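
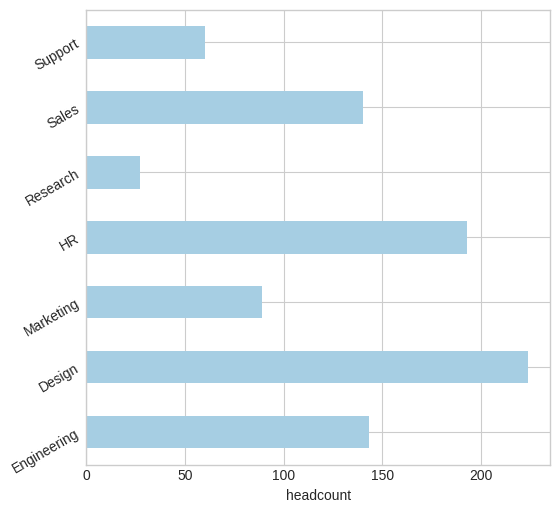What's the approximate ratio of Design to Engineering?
Design ≈ 220, Engineering ≈ 140; 220/140 ≈ 1.57.

≈ 1.57×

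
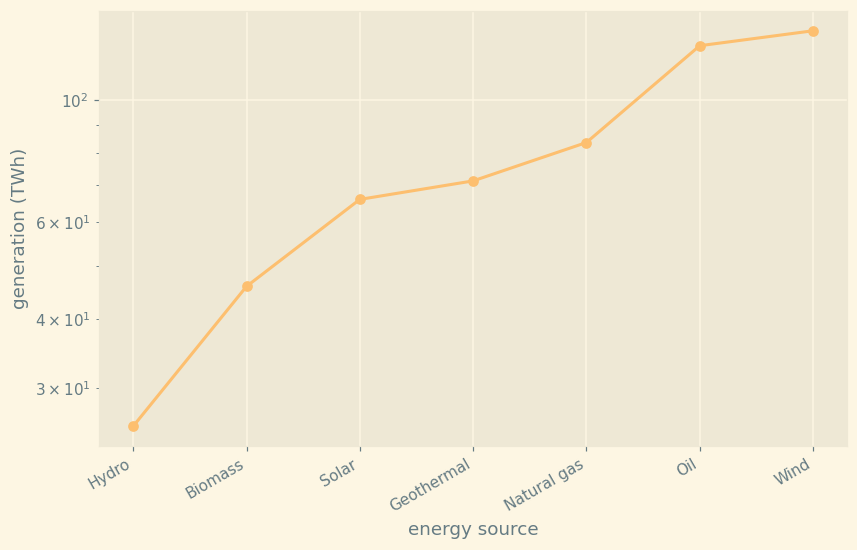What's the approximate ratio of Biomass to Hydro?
≈ 1.67×

Biomass ≈ 50, Hydro ≈ 30; 50/30 ≈ 1.67.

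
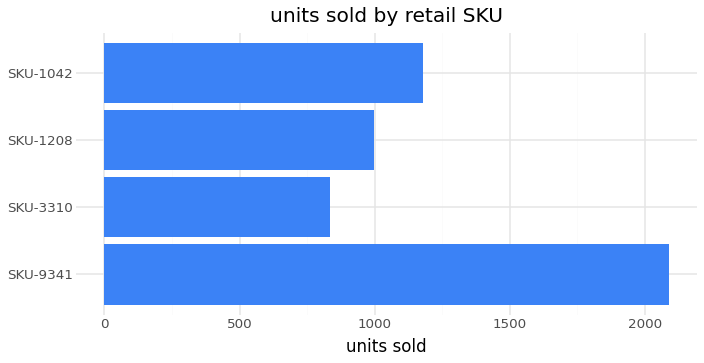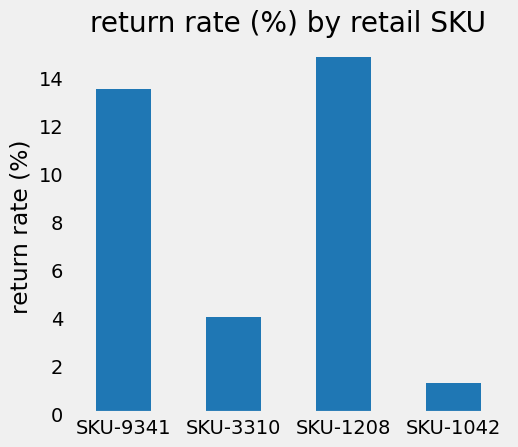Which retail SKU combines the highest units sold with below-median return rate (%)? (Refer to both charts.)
SKU-1042

Chart 2 median return rate (%) ≈ 8; below-median retail SKUs: SKU-3310, SKU-1042. Among those, SKU-1042 has the highest units sold (≈ 1200).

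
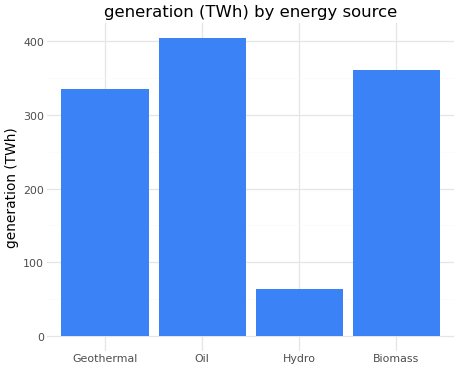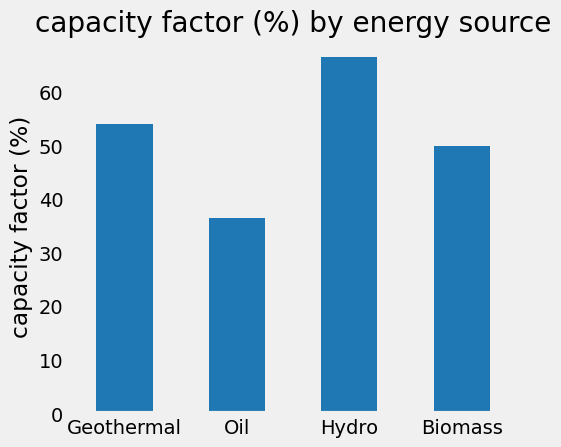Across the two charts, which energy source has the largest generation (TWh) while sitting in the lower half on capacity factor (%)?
Oil

Chart 2 median capacity factor (%) ≈ 50; below-median energy sources: Oil, Biomass. Among those, Oil has the highest generation (TWh) (≈ 400).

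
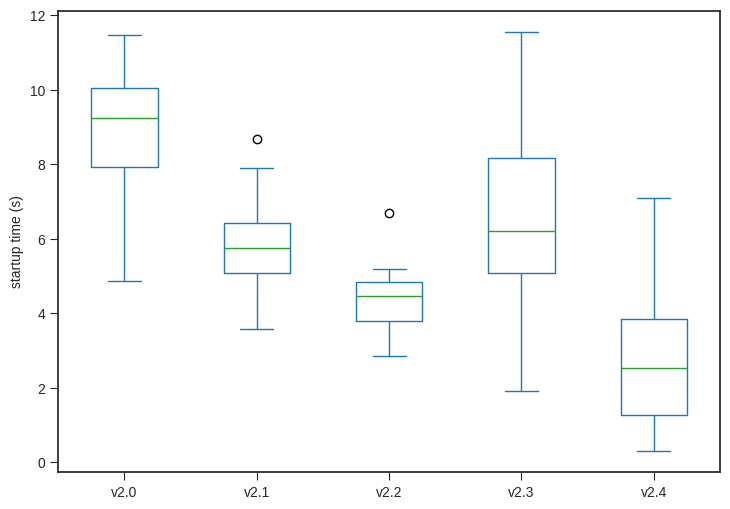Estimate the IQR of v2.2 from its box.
Q3 ≈ 5, Q1 ≈ 4; IQR ≈ 1.

≈ 1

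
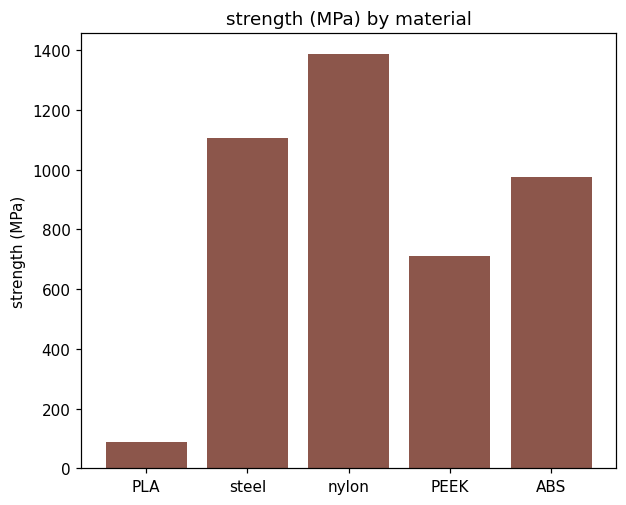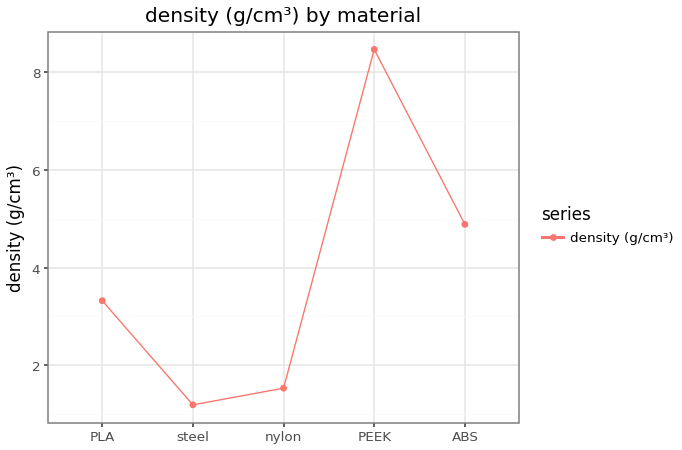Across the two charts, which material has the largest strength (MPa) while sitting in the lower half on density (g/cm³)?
nylon

Chart 2 median density (g/cm³) ≈ 3; below-median materials: steel, nylon. Among those, nylon has the highest strength (MPa) (≈ 1400).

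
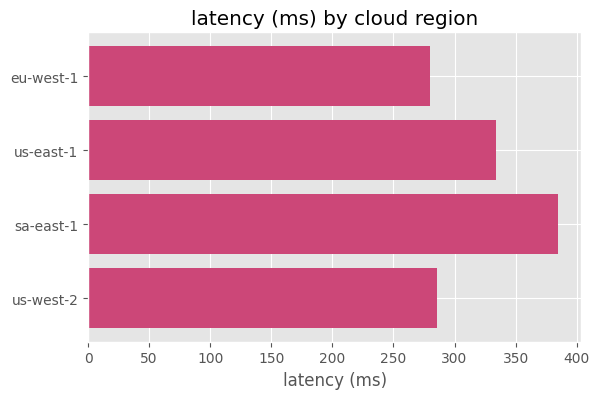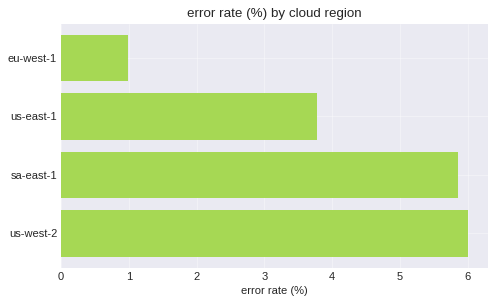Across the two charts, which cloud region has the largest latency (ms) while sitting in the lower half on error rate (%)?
us-east-1

Chart 2 median error rate (%) ≈ 5; below-median cloud regions: eu-west-1, us-east-1. Among those, us-east-1 has the highest latency (ms) (≈ 350).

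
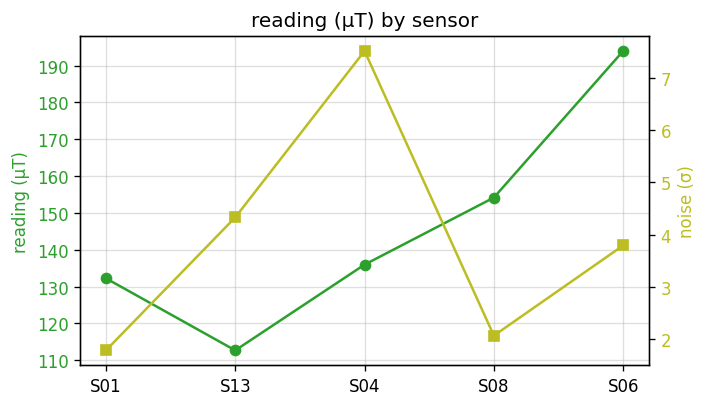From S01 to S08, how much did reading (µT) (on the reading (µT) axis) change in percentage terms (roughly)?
≈ +15.4%

S01 ≈ 130, S08 ≈ 150; (150 − 130) / 130 ≈ +15.4%.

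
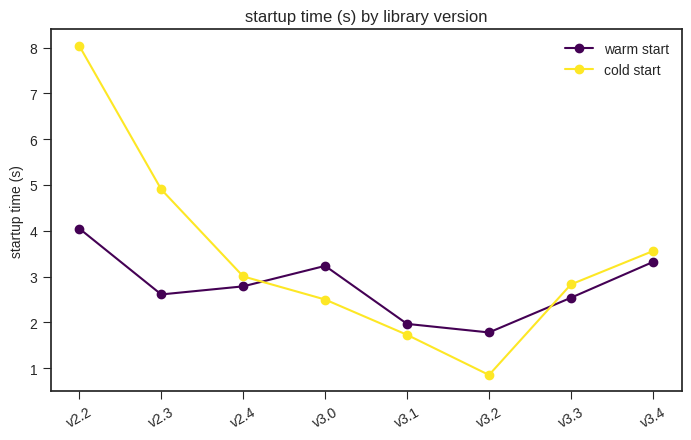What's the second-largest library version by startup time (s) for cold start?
v2.3

Top 3 for cold start: v2.2 ≈ 8, v2.3 ≈ 5, v3.4 ≈ 4.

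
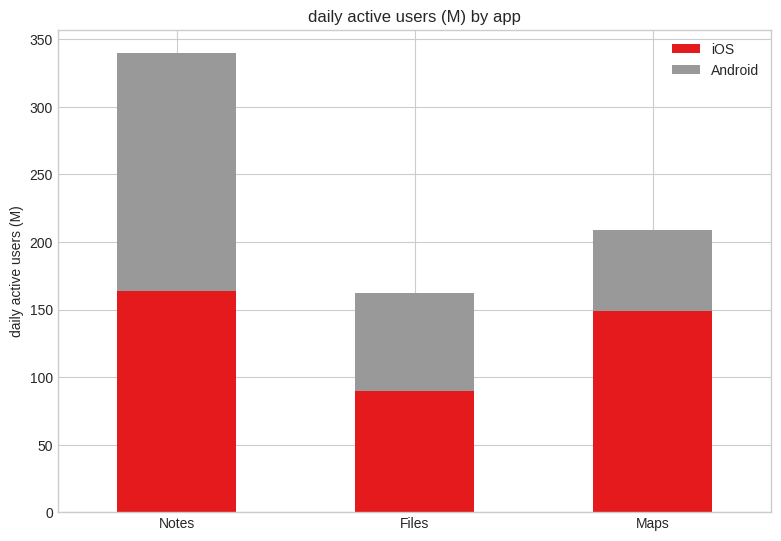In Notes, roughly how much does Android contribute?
Android top ≈ 350, bottom ≈ 150; segment ≈ 200.

≈ 200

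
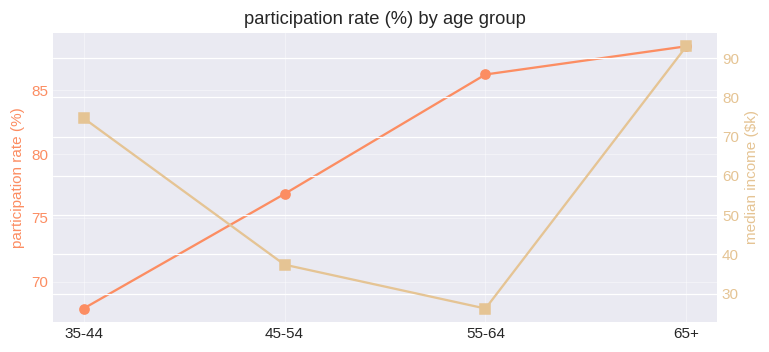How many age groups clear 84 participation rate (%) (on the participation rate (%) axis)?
Above 84: 55-64, 65+.

2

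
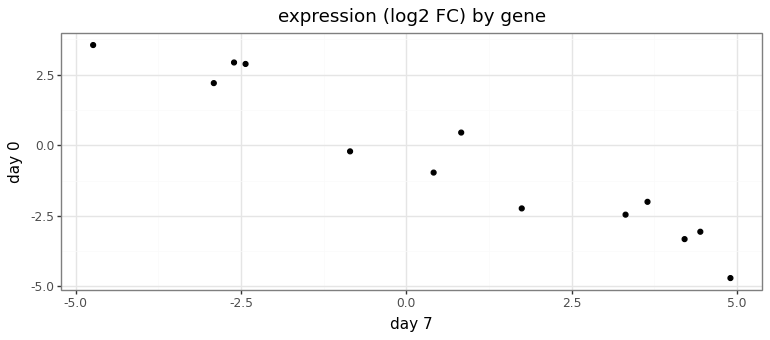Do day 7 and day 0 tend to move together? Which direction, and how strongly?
Points are negatively correlated; strong (|r| ≈ 1.0).

negative, strong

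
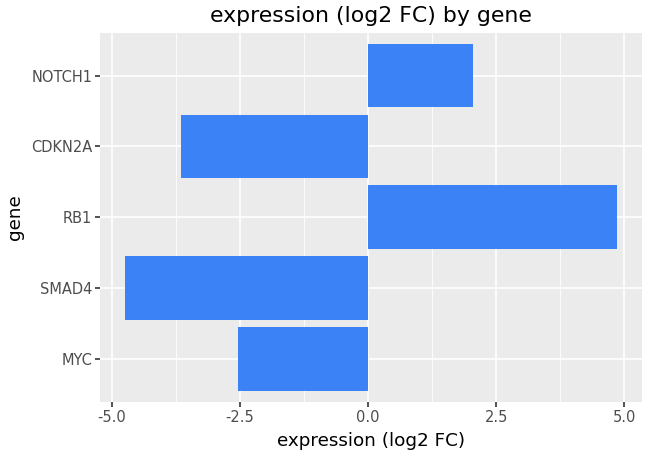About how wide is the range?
≈ 10

Max RB1 ≈ 5, min SMAD4 ≈ -5; range ≈ 10.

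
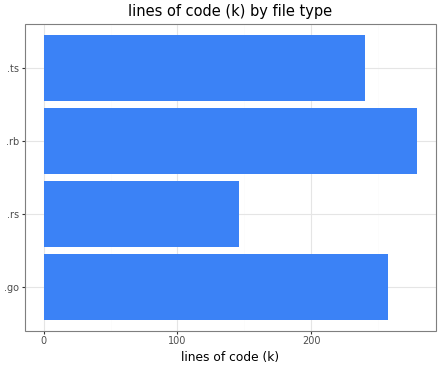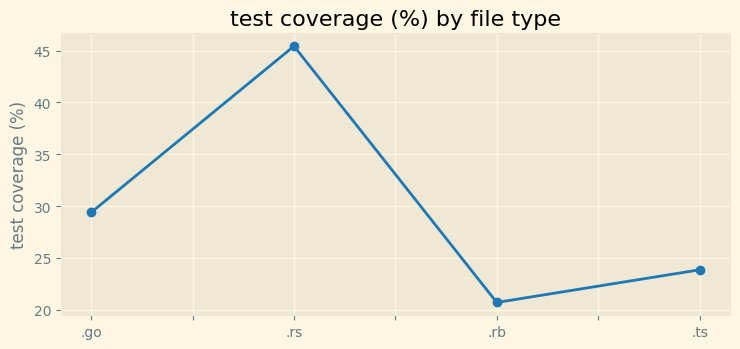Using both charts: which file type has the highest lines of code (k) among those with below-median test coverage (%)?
Chart 2 median test coverage (%) ≈ 25; below-median file types: .rb, .ts. Among those, .rb has the highest lines of code (k) (≈ 300).

.rb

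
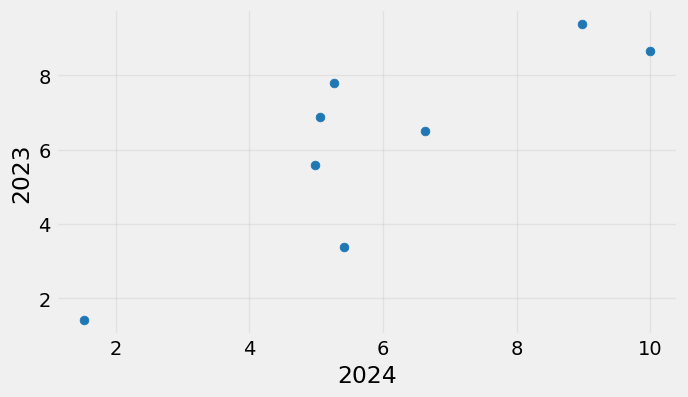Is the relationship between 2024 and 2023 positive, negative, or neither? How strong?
positive, strong

Points are positively correlated; strong (|r| ≈ 0.8).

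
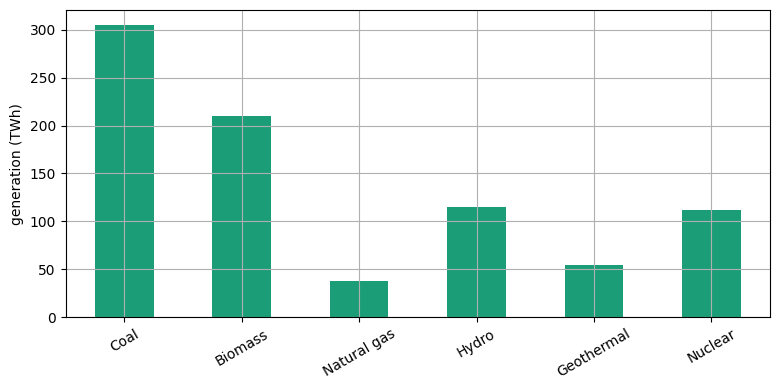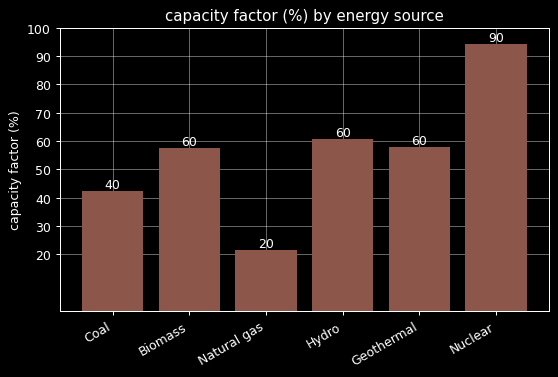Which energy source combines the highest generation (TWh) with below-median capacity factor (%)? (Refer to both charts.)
Coal

Chart 2 median capacity factor (%) ≈ 60; below-median energy sources: Coal, Biomass, Natural gas. Among those, Coal has the highest generation (TWh) (≈ 300).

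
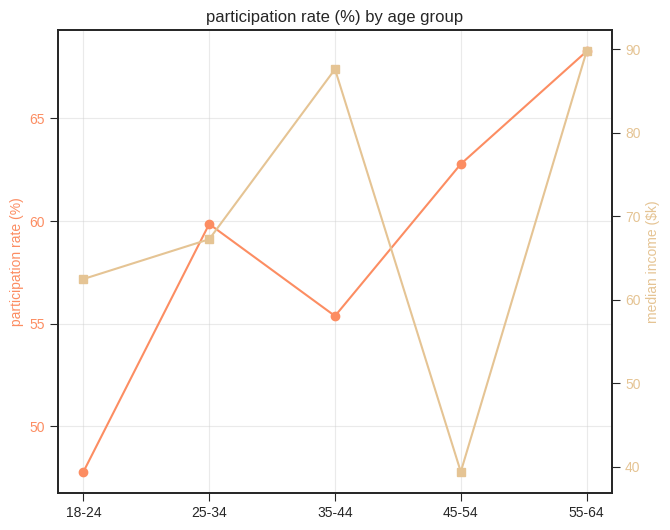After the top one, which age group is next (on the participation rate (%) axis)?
45-54

Top 3 (on the participation rate (%) axis): 55-64 ≈ 68, 45-54 ≈ 62, 25-34 ≈ 60.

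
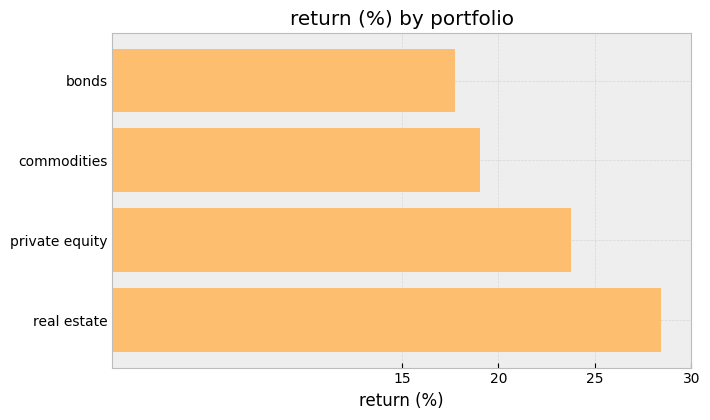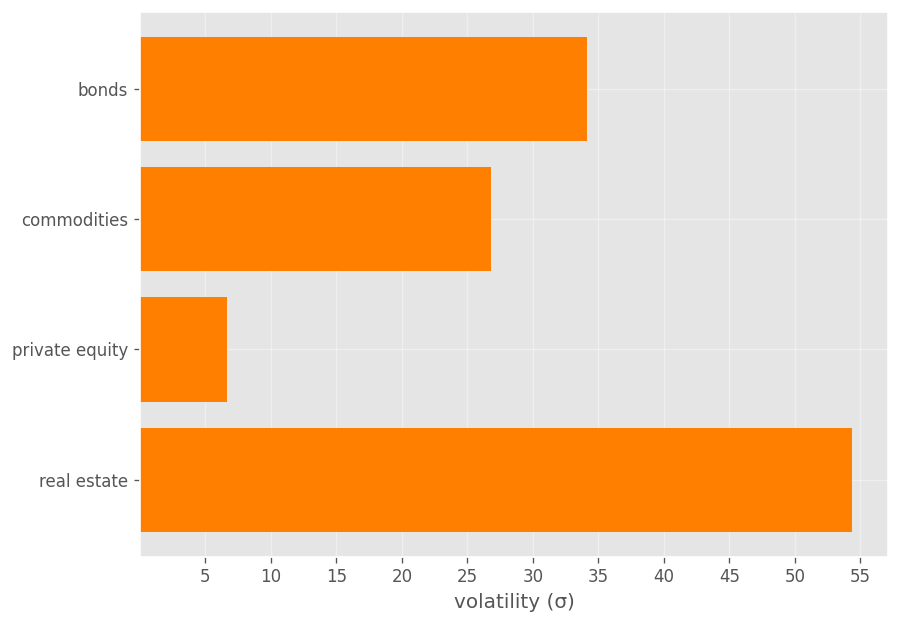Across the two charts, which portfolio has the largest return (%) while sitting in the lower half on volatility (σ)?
private equity

Chart 2 median volatility (σ) ≈ 30; below-median portfolios: commodities, private equity. Among those, private equity has the highest return (%) (≈ 25).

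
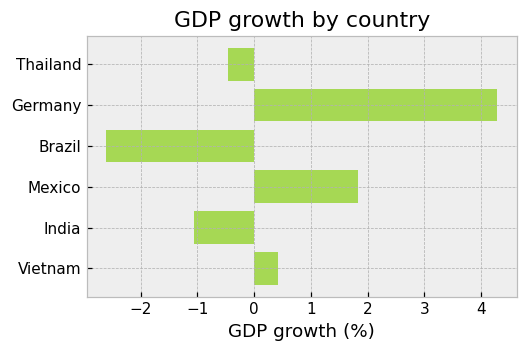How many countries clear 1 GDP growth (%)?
Above 1: Germany, Mexico.

2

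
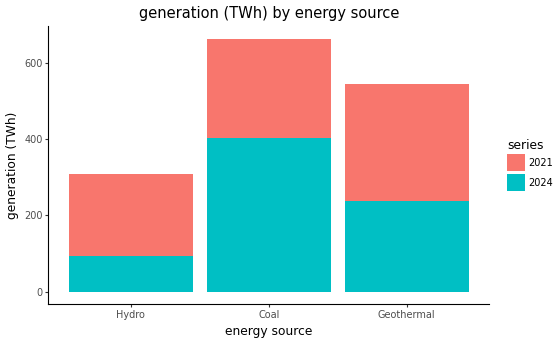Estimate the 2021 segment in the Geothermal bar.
≈ 300

2021 top ≈ 500, bottom ≈ 200; segment ≈ 300.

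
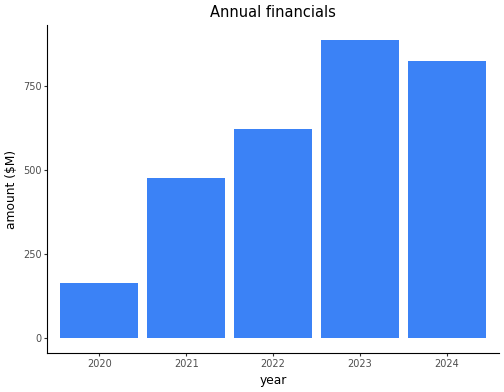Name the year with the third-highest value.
2022

Top 4: 2023 ≈ 900, 2024 ≈ 800, 2022 ≈ 600, 2021 ≈ 500.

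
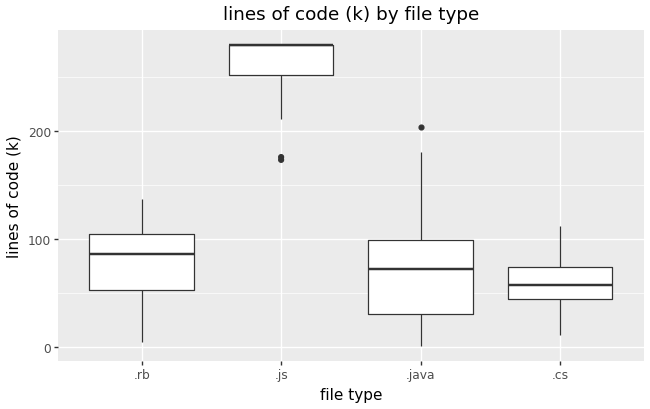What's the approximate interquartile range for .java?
≈ 60

Q3 ≈ 100, Q1 ≈ 40; IQR ≈ 60.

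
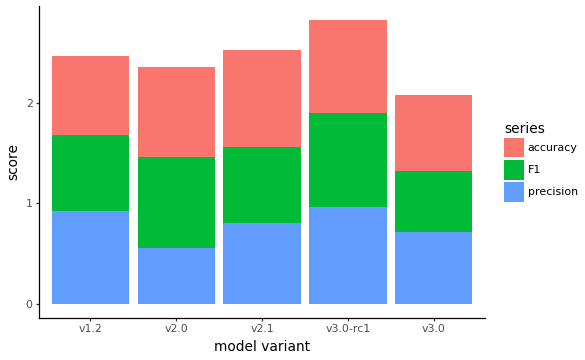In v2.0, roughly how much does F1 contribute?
≈ 1.0

F1 top ≈ 1.5, bottom ≈ 0.5; segment ≈ 1.0.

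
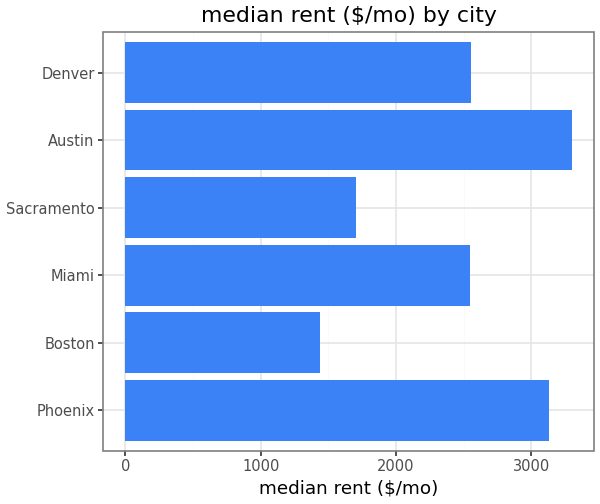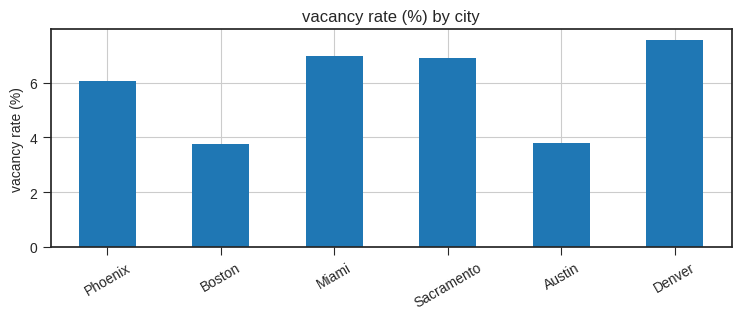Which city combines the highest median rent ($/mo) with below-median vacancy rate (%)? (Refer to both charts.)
Austin

Chart 2 median vacancy rate (%) ≈ 6; below-median cities: Phoenix, Boston, Austin. Among those, Austin has the highest median rent ($/mo) (≈ 3500).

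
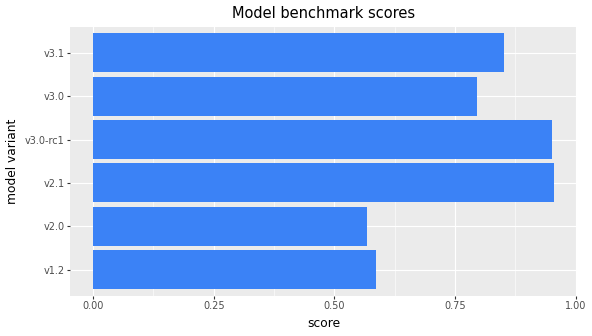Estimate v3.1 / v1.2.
≈ 1.5×

v3.1 ≈ 0.9, v1.2 ≈ 0.6; 0.9/0.6 ≈ 1.5.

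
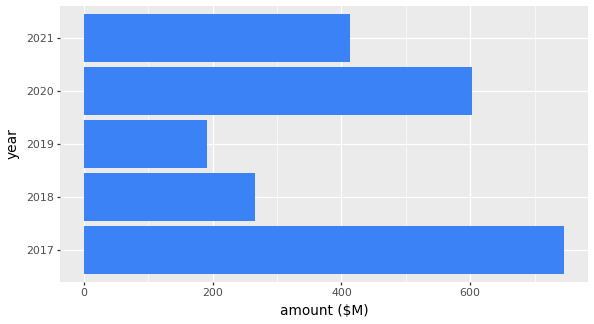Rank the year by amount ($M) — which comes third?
2021

Top 4: 2017 ≈ 700, 2020 ≈ 600, 2021 ≈ 400, 2018 ≈ 300.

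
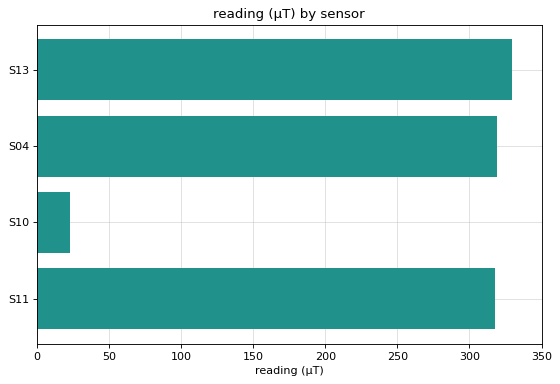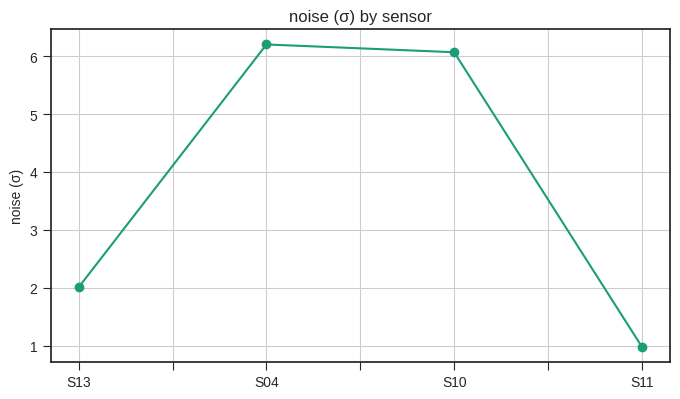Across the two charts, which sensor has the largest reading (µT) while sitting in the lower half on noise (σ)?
Chart 2 median noise (σ) ≈ 4; below-median sensors: S13, S11. Among those, S13 has the highest reading (µT) (≈ 350).

S13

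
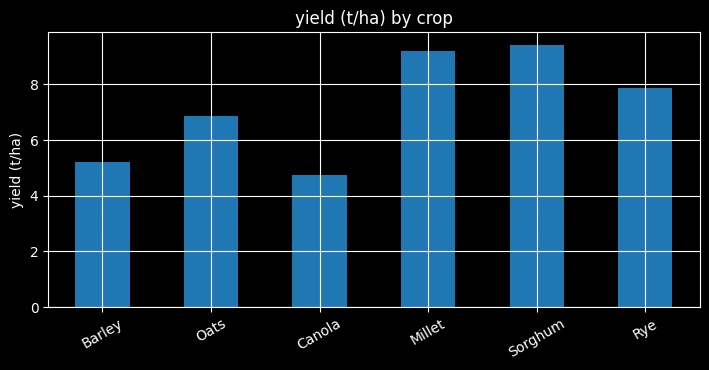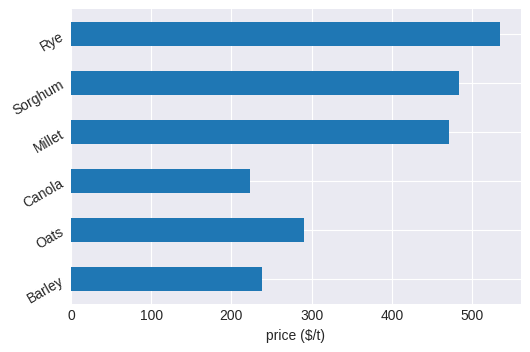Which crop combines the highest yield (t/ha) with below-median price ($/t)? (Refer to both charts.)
Chart 2 median price ($/t) ≈ 400; below-median crops: Barley, Oats, Canola. Among those, Oats has the highest yield (t/ha) (≈ 7).

Oats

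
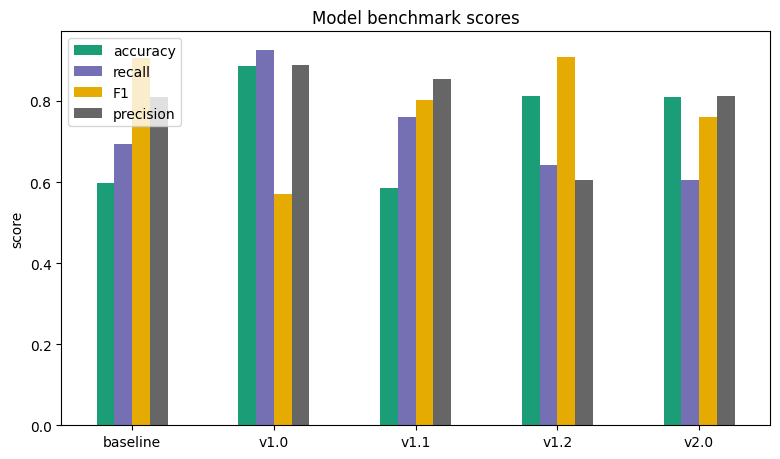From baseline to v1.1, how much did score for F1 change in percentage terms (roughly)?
≈ -11.1%

baseline ≈ 0.9, v1.1 ≈ 0.8; (0.8 − 0.9) / 0.9 ≈ -11.1%.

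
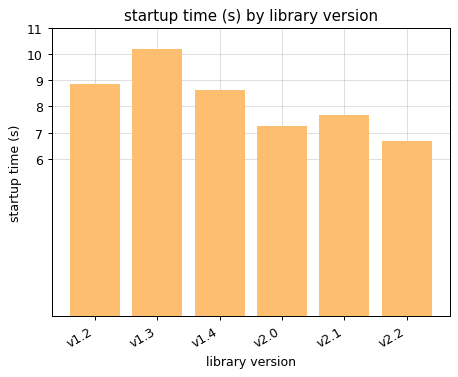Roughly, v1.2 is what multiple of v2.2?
≈ 1.29×

v1.2 ≈ 9, v2.2 ≈ 7; 9/7 ≈ 1.29.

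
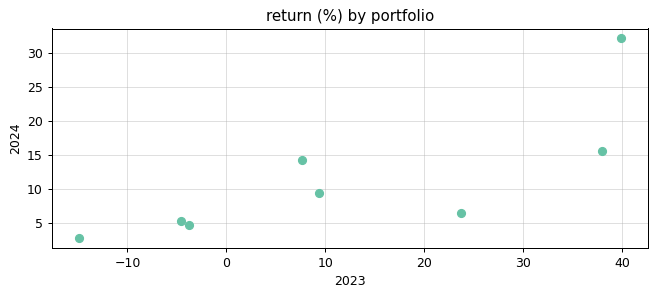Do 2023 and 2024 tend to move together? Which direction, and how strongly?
positive, strong

Points are positively correlated; strong (|r| ≈ 0.8).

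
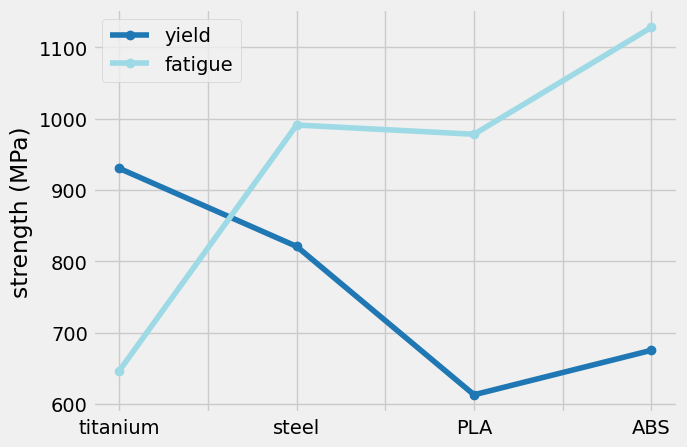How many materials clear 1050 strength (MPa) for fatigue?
1

Above 1050: ABS.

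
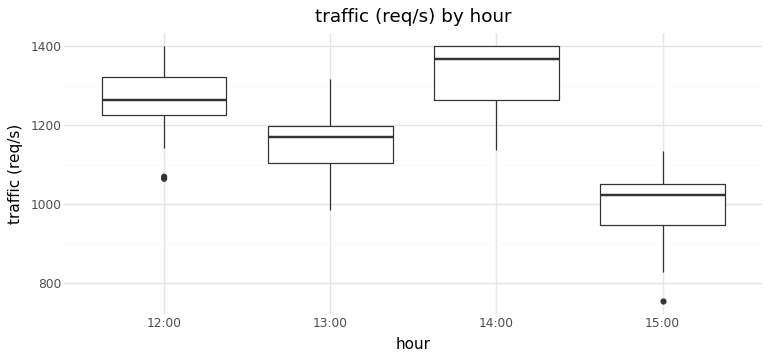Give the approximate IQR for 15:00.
≈ 100

Q3 ≈ 1050, Q1 ≈ 950; IQR ≈ 100.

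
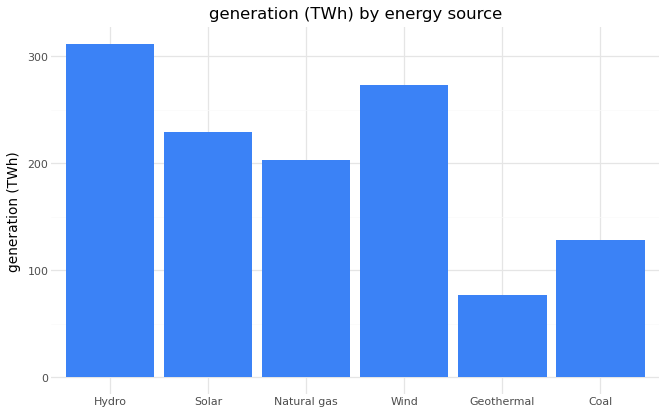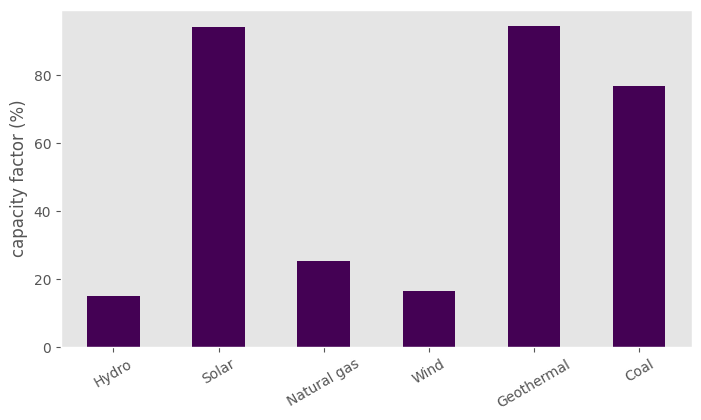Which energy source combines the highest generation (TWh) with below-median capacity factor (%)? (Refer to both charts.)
Chart 2 median capacity factor (%) ≈ 50; below-median energy sources: Hydro, Natural gas, Wind. Among those, Hydro has the highest generation (TWh) (≈ 300).

Hydro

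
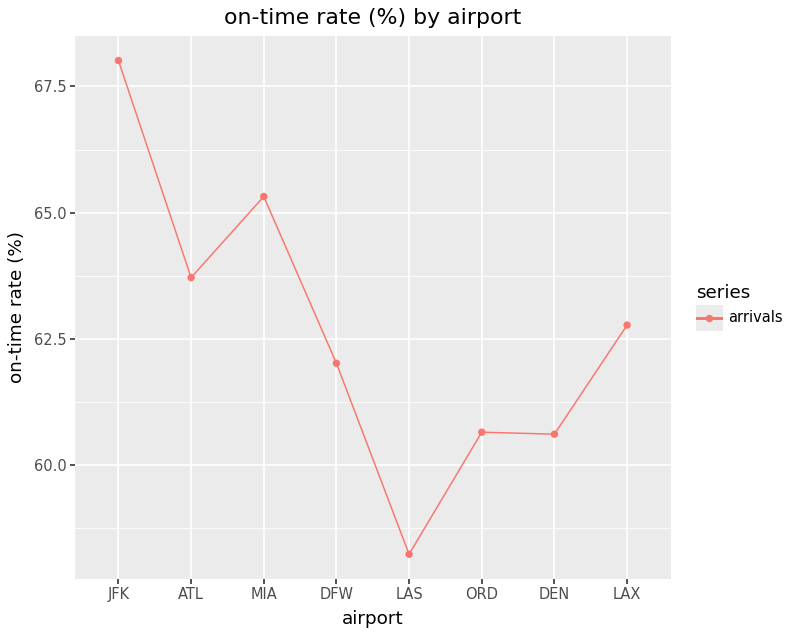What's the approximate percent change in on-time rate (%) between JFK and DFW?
≈ -8.8%

JFK ≈ 68, DFW ≈ 62; (62 − 68) / 68 ≈ -8.8%.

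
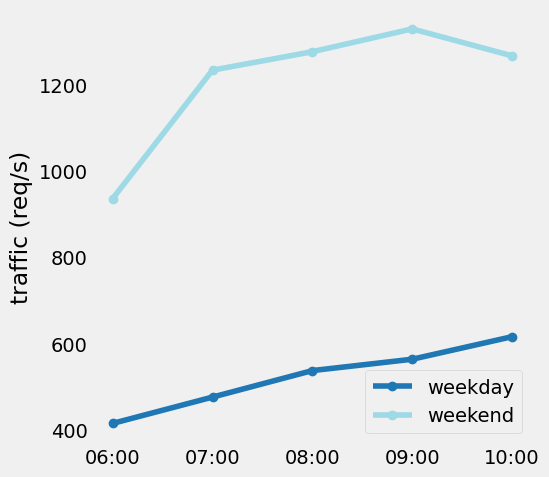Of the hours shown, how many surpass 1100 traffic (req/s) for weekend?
Above 1100: 07:00, 08:00, 09:00, 10:00.

4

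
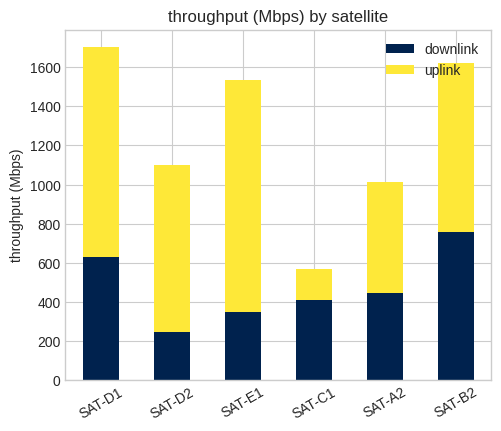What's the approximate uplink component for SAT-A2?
≈ 600

uplink top ≈ 1000, bottom ≈ 400; segment ≈ 600.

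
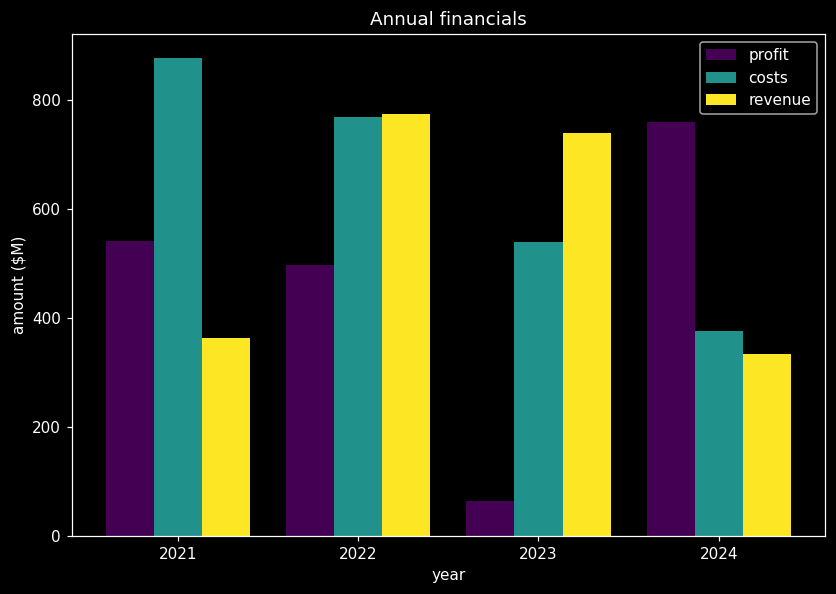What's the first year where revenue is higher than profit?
2021: revenue ≈ 400 vs profit ≈ 500 (not yet); 2022: revenue ≈ 800 vs profit ≈ 500 (first crossover).

2022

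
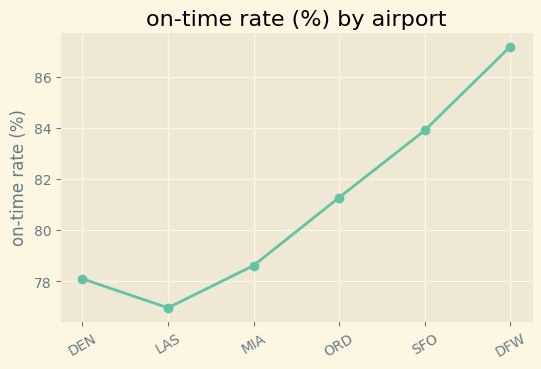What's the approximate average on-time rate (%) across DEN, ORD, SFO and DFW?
≈ 82

(78 + 81 + 84 + 87) / 4 ≈ 82.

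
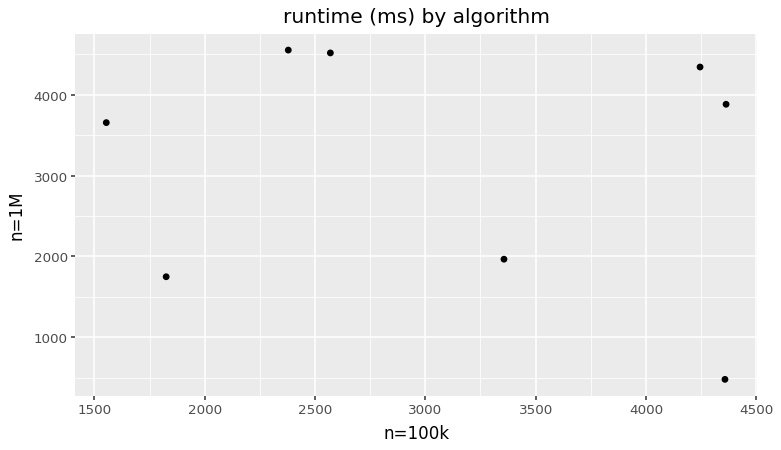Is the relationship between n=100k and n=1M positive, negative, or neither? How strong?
no clear correlation

Points are roughly uncorrelated; weak (|r| ≈ 0.2).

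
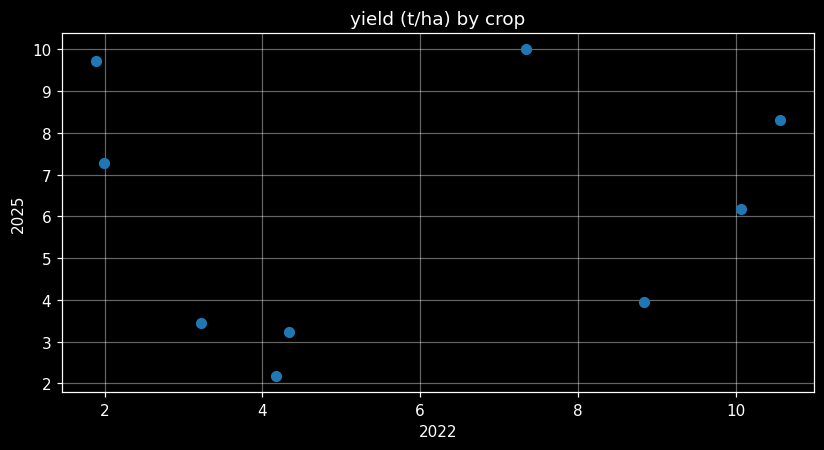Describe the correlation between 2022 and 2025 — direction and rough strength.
Points are roughly uncorrelated; weak (|r| ≈ 0.1).

no clear correlation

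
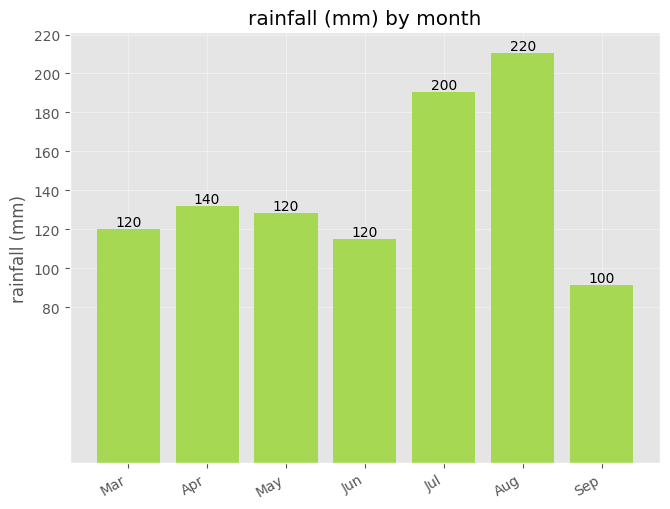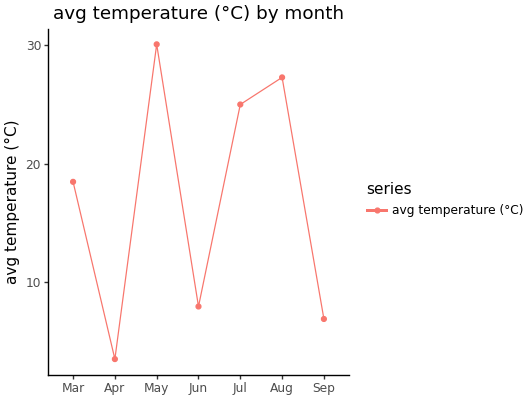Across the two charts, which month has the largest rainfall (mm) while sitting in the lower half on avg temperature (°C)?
Chart 2 median avg temperature (°C) ≈ 20; below-median months: Apr, Jun, Sep. Among those, Apr has the highest rainfall (mm) (≈ 140).

Apr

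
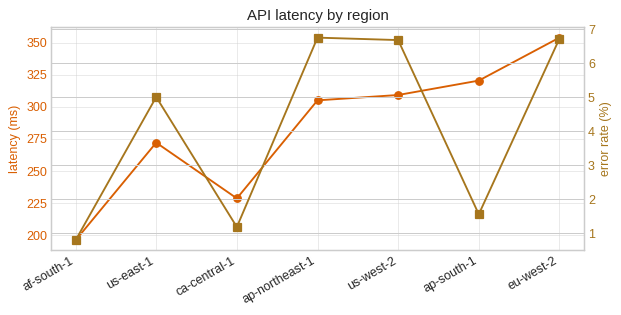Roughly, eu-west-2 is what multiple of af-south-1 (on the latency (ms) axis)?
≈ 1.8×

eu-west-2 ≈ 360, af-south-1 ≈ 200; 360/200 ≈ 1.8.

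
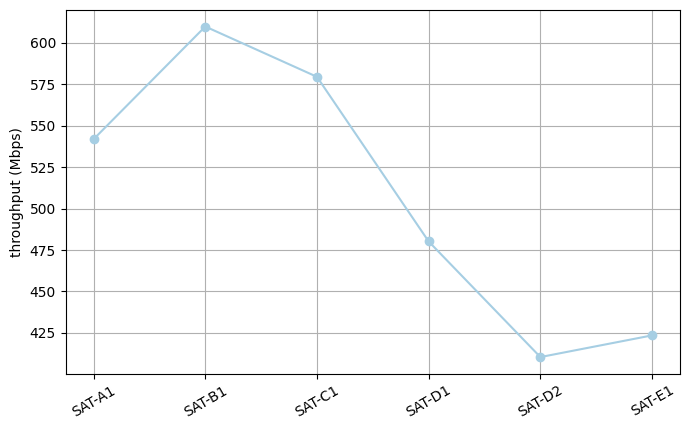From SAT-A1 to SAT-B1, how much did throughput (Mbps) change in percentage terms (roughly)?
SAT-A1 ≈ 540, SAT-B1 ≈ 600; (600 − 540) / 540 ≈ +11.1%.

≈ +11.1%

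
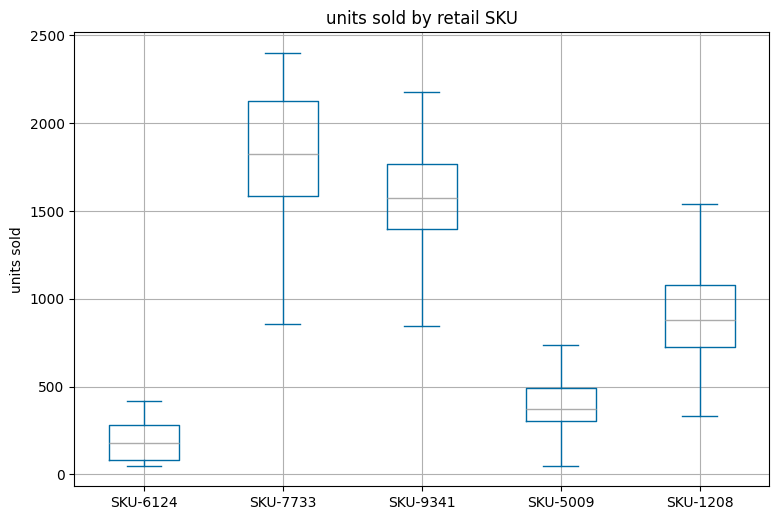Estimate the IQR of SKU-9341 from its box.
≈ 400

Q3 ≈ 1800, Q1 ≈ 1400; IQR ≈ 400.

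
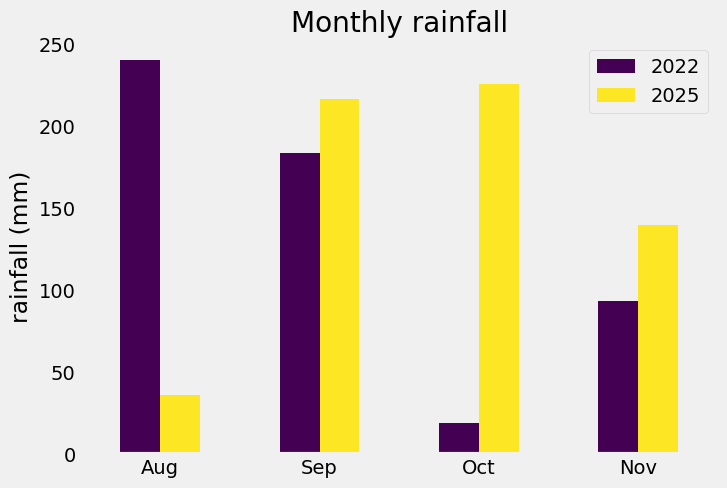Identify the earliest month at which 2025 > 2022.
Aug: 2025 ≈ 25 vs 2022 ≈ 250 (not yet); Sep: 2025 ≈ 225 vs 2022 ≈ 175 (first crossover).

Sep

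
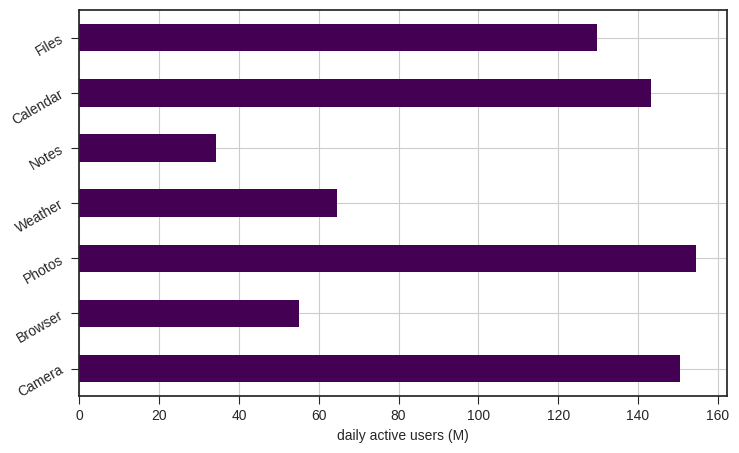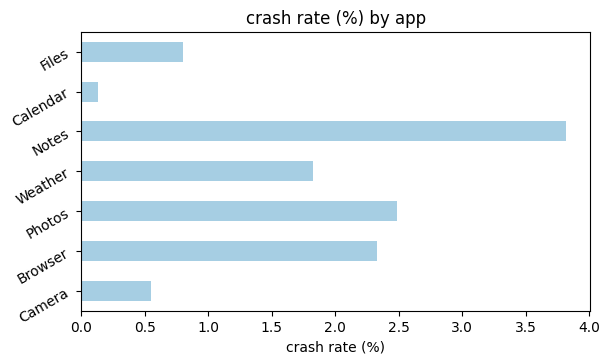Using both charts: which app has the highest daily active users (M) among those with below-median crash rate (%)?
Chart 2 median crash rate (%) ≈ 2; below-median apps: Camera, Calendar, Files. Among those, Camera has the highest daily active users (M) (≈ 160).

Camera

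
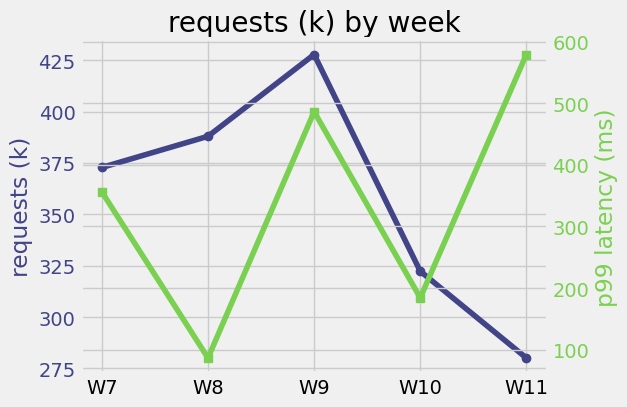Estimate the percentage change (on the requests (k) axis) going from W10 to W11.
W10 ≈ 320, W11 ≈ 280; (280 − 320) / 320 ≈ -12.5%.

≈ -12.5%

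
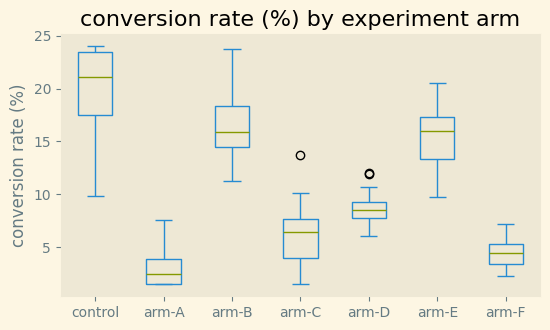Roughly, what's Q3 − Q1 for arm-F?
≈ 2

Q3 ≈ 6, Q1 ≈ 4; IQR ≈ 2.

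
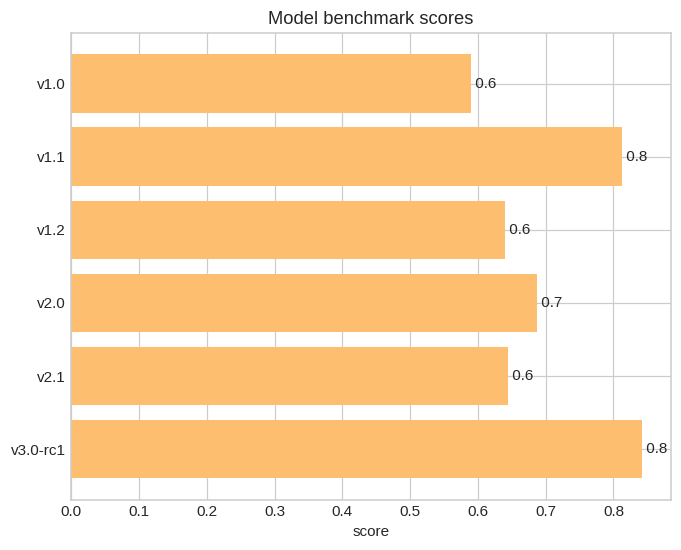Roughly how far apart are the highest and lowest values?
Max v3.0-rc1 ≈ 0.8, min v1.0 ≈ 0.6; range ≈ 0.2.

≈ 0.2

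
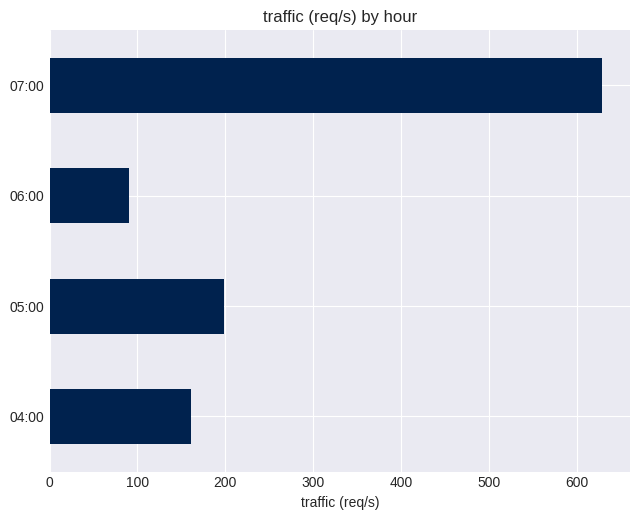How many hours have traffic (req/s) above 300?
Above 300: 07:00.

1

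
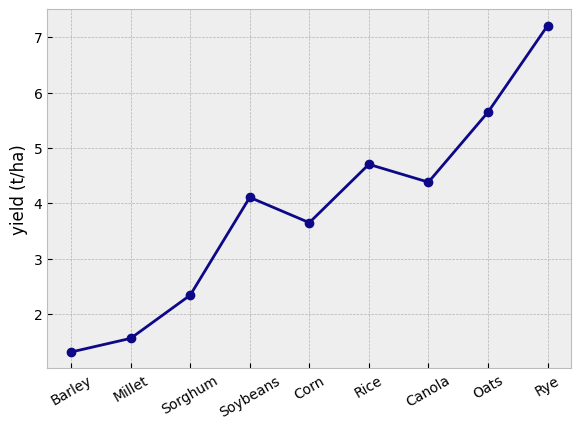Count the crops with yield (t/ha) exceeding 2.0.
7

Above 2.0: Sorghum, Soybeans, Corn, Rice, Canola, Oats, Rye.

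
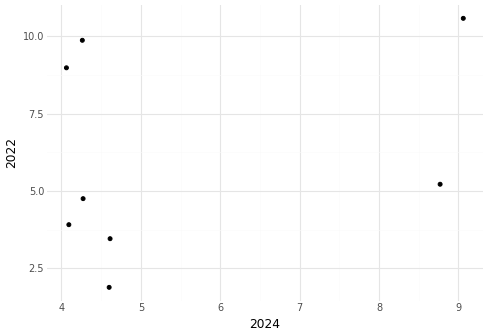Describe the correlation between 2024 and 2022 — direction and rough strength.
Points are positively correlated; weak (|r| ≈ 0.3).

positive, weak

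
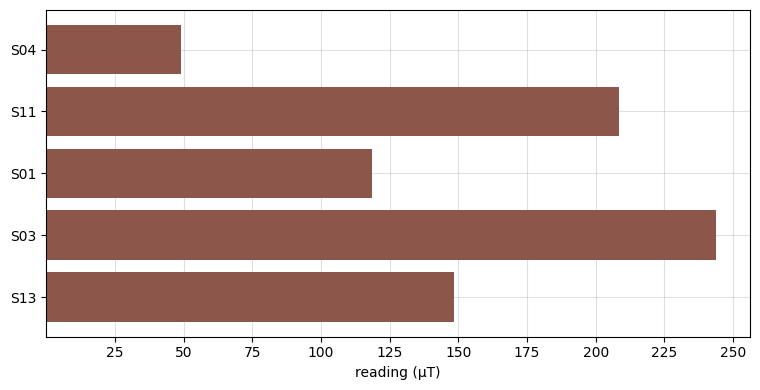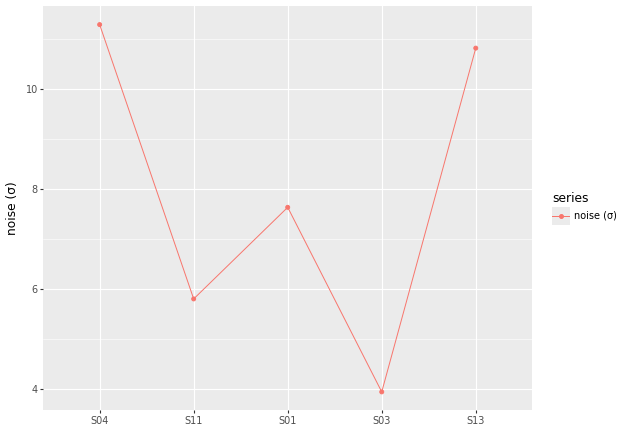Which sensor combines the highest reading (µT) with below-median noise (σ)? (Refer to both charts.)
S03

Chart 2 median noise (σ) ≈ 8; below-median sensors: S11, S03. Among those, S03 has the highest reading (µT) (≈ 250).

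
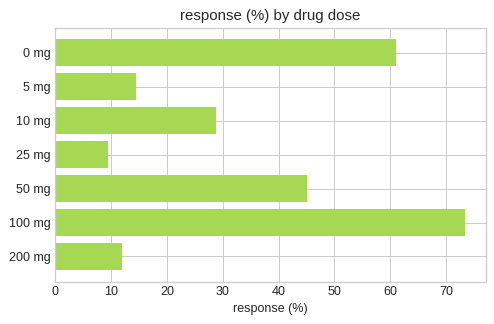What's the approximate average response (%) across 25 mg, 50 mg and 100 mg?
≈ 43

(10 + 50 + 70) / 3 ≈ 43.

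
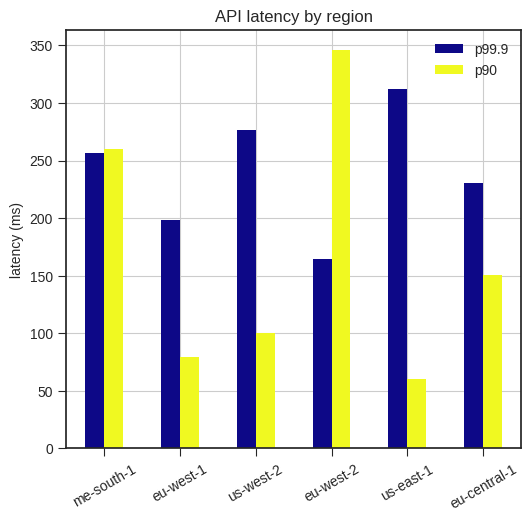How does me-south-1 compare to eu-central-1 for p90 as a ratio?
me-south-1 ≈ 250, eu-central-1 ≈ 150; 250/150 ≈ 1.67.

≈ 1.67×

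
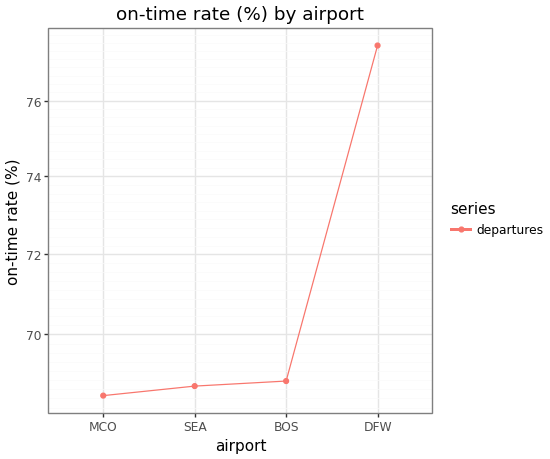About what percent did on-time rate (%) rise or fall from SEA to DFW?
SEA ≈ 69, DFW ≈ 77; (77 − 69) / 69 ≈ +11.6%.

≈ +11.6%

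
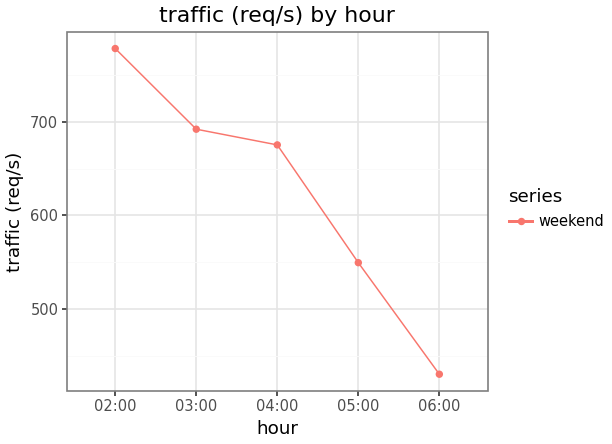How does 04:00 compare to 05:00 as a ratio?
04:00 ≈ 700, 05:00 ≈ 550; 700/550 ≈ 1.27.

≈ 1.27×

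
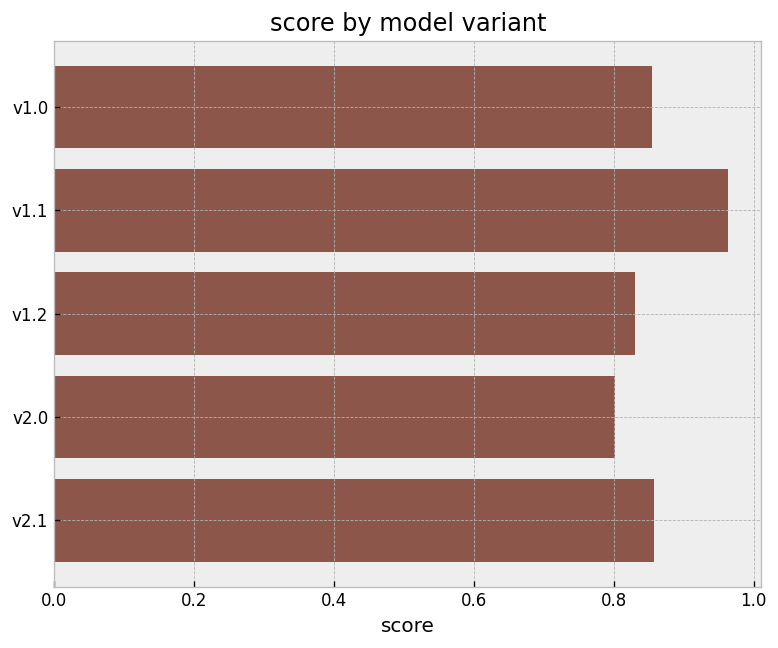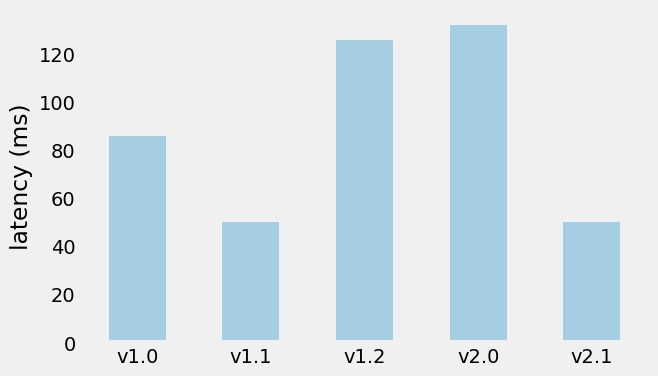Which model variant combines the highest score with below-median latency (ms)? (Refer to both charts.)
Chart 2 median latency (ms) ≈ 80; below-median model variants: v1.1, v2.1. Among those, v1.1 has the highest score (≈ 1).

v1.1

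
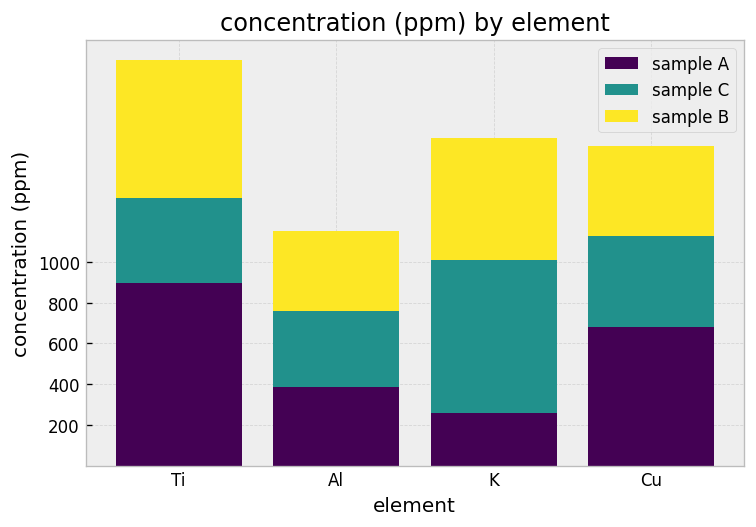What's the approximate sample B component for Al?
sample B top ≈ 1200, bottom ≈ 800; segment ≈ 400.

≈ 400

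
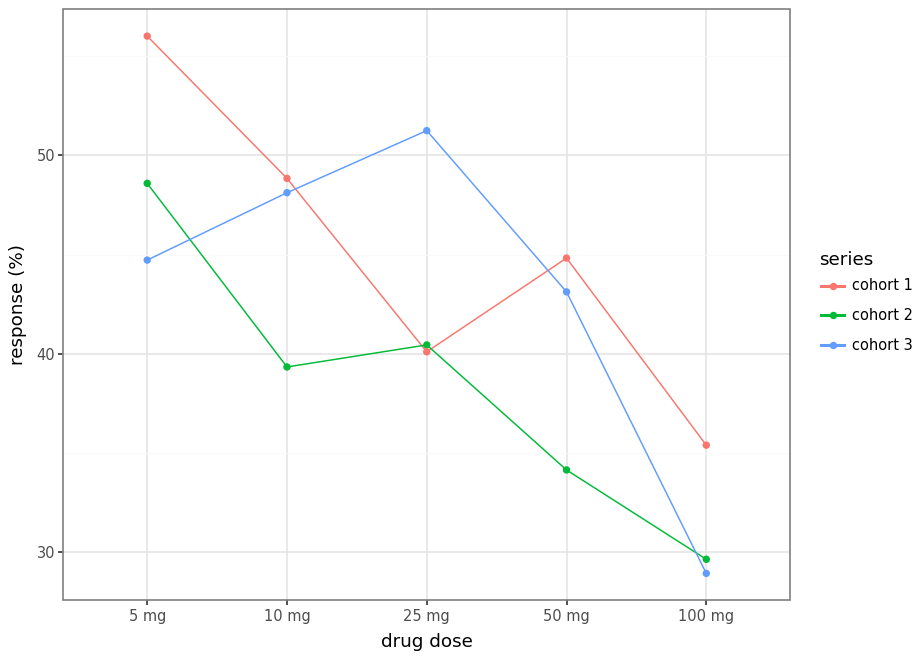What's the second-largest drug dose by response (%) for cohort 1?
10 mg

Top 3 for cohort 1: 5 mg ≈ 55, 10 mg ≈ 50, 50 mg ≈ 45.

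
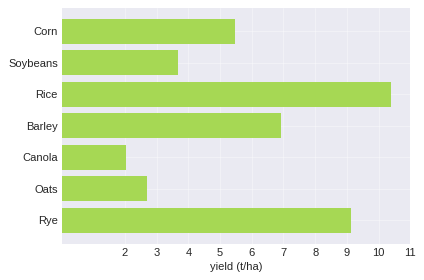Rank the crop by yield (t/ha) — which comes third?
Top 4: Rice ≈ 10, Rye ≈ 9, Barley ≈ 7, Corn ≈ 5.

Barley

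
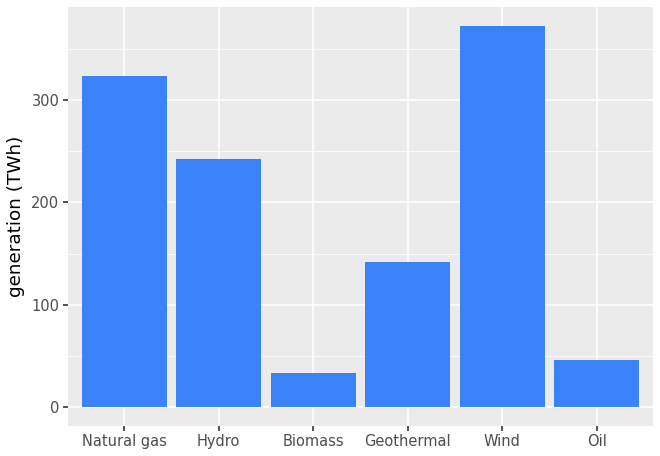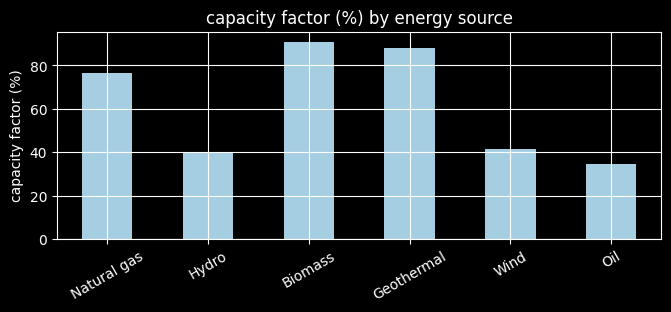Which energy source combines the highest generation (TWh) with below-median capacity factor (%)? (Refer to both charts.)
Chart 2 median capacity factor (%) ≈ 60; below-median energy sources: Hydro, Wind, Oil. Among those, Wind has the highest generation (TWh) (≈ 350).

Wind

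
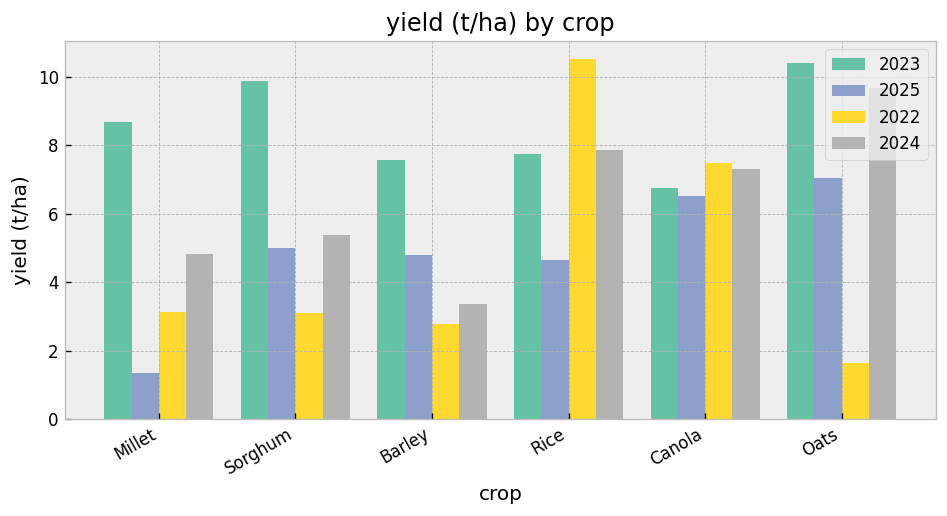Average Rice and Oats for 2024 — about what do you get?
(8 + 10) / 2 ≈ 9.

≈ 9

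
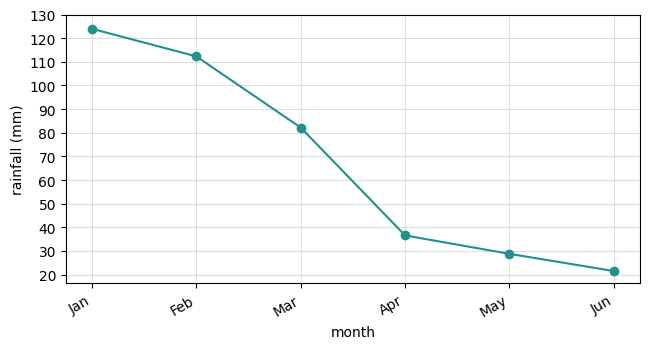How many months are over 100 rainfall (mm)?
2

Above 100: Jan, Feb.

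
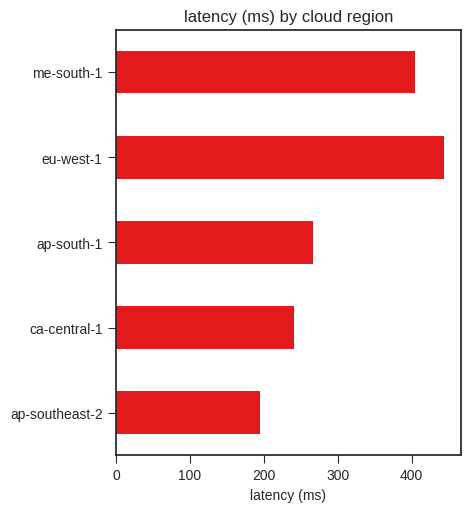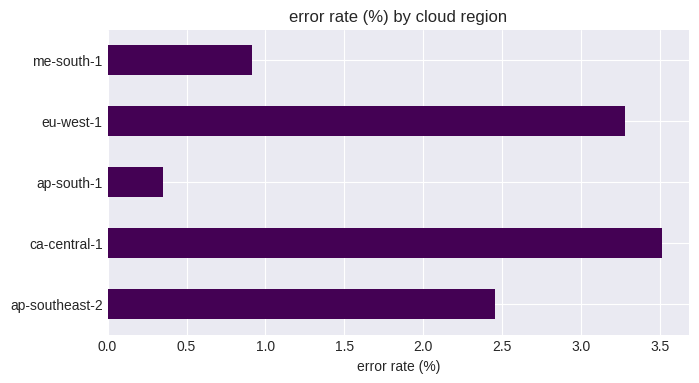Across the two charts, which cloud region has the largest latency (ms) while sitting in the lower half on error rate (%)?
me-south-1

Chart 2 median error rate (%) ≈ 2.5; below-median cloud regions: ap-south-1, me-south-1. Among those, me-south-1 has the highest latency (ms) (≈ 400).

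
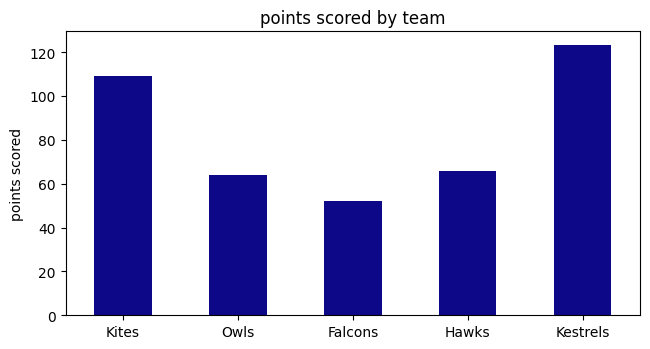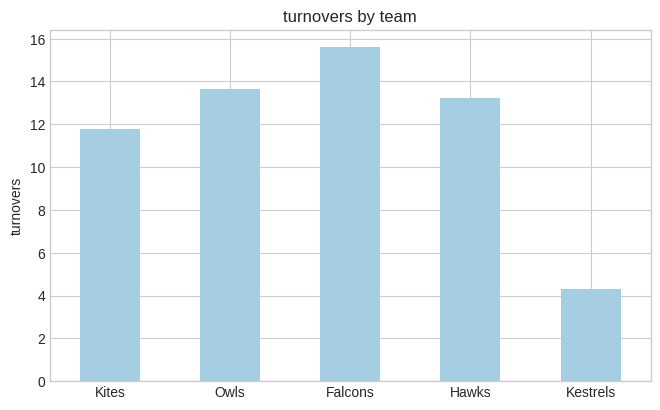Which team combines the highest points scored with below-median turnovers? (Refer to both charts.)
Kestrels

Chart 2 median turnovers ≈ 14; below-median teams: Kites, Kestrels. Among those, Kestrels has the highest points scored (≈ 120).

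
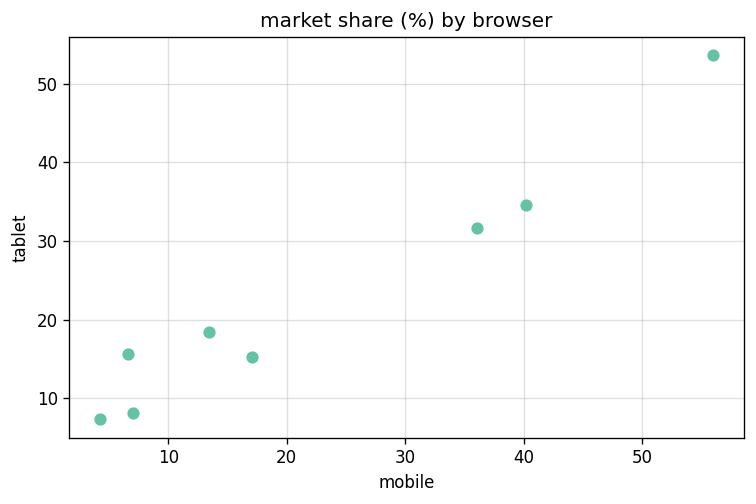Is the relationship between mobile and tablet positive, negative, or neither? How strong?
positive, strong

Points are positively correlated; strong (|r| ≈ 1.0).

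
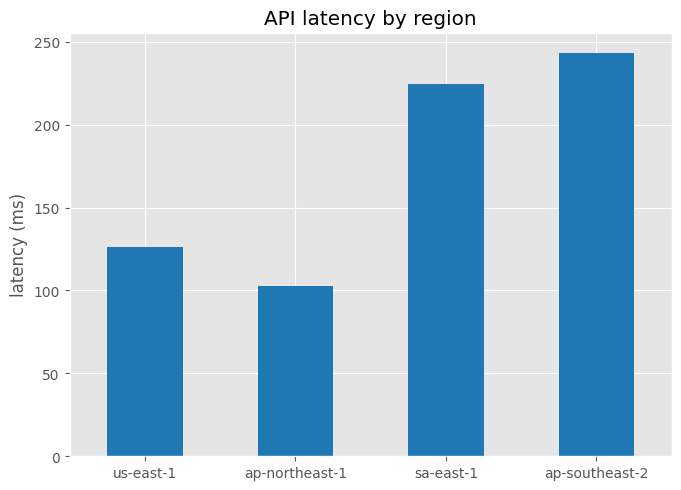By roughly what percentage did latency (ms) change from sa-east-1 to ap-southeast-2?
≈ +11.1%

sa-east-1 ≈ 225, ap-southeast-2 ≈ 250; (250 − 225) / 225 ≈ +11.1%.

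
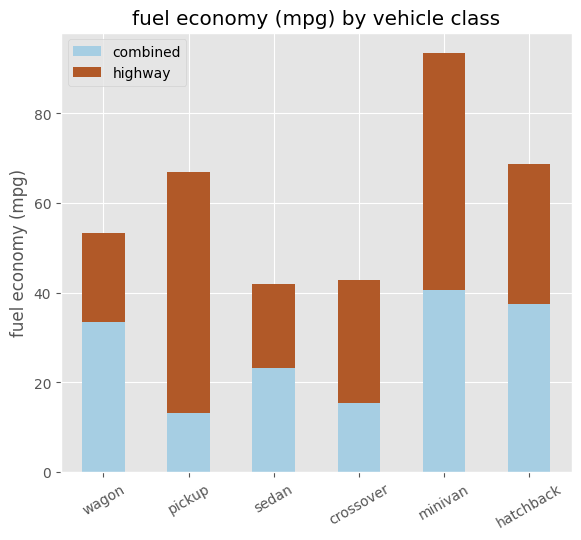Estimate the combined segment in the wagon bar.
combined top ≈ 30, bottom ≈ 0; segment ≈ 30.

≈ 30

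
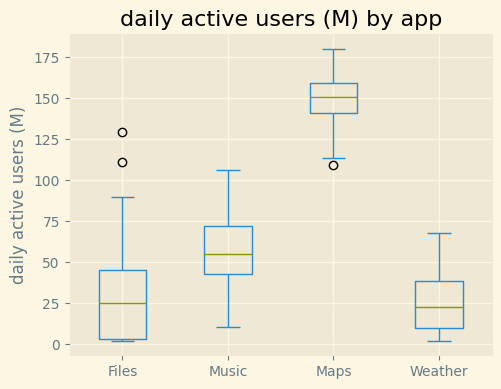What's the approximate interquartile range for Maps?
Q3 ≈ 160, Q1 ≈ 140; IQR ≈ 20.

≈ 20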